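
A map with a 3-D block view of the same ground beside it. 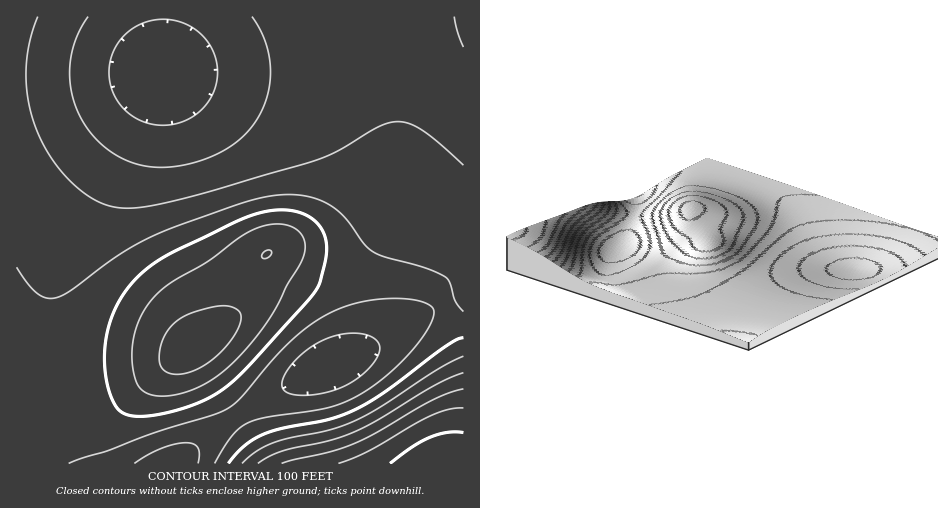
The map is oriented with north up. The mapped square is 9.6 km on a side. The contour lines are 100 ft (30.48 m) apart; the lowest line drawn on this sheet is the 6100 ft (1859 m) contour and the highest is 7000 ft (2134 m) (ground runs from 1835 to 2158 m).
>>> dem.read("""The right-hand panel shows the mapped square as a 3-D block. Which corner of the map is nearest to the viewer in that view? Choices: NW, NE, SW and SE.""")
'NE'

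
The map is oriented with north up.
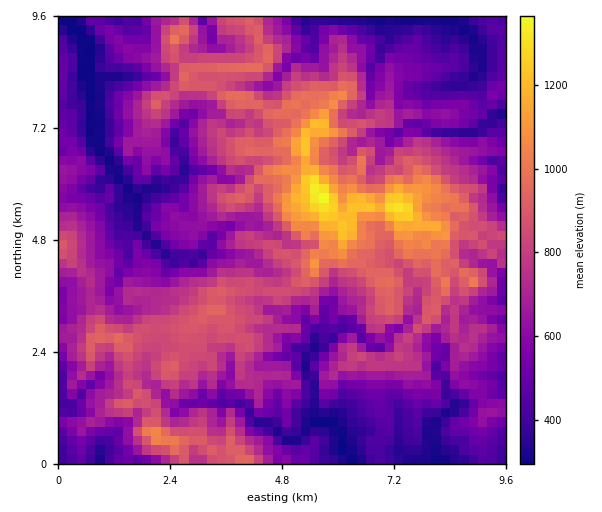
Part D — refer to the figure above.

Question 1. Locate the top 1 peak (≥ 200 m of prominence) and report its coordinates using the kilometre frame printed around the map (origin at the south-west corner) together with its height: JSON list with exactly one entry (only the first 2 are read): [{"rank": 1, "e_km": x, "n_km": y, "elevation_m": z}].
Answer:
[{"rank": 1, "e_km": 5.64, "n_km": 5.76, "elevation_m": 1404}]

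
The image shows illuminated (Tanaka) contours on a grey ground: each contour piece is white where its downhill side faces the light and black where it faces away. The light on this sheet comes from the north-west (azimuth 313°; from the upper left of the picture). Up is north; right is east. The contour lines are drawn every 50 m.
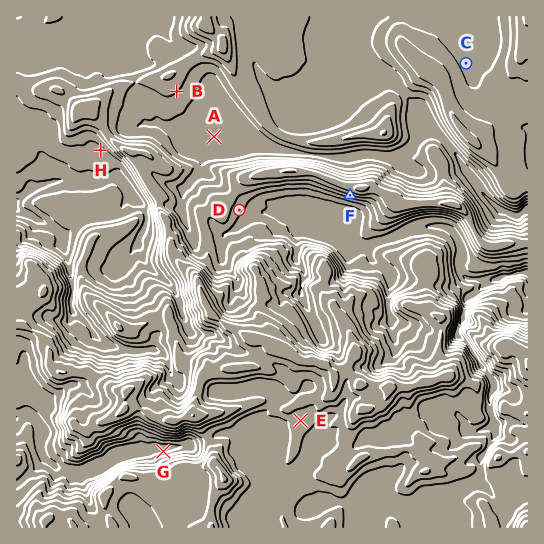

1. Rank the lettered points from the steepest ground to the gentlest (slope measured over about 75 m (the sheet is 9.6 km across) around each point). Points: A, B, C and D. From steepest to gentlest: D B C A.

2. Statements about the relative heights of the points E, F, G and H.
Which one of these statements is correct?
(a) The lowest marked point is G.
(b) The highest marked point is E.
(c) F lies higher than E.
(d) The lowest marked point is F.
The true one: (b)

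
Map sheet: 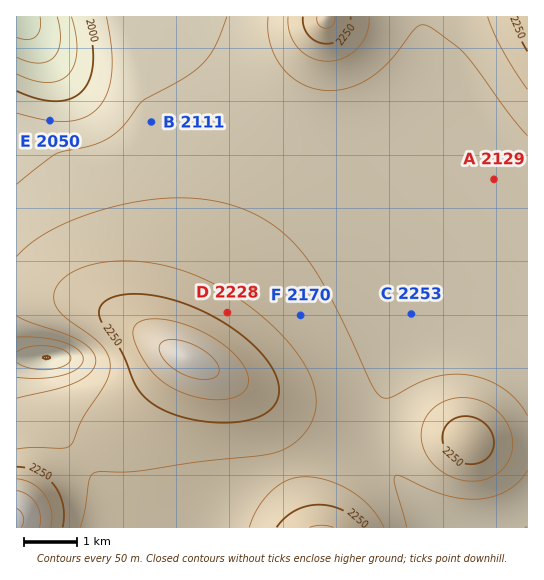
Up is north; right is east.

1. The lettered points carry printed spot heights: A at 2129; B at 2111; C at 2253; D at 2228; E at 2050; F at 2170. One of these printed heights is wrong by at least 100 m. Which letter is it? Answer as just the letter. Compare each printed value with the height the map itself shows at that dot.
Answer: C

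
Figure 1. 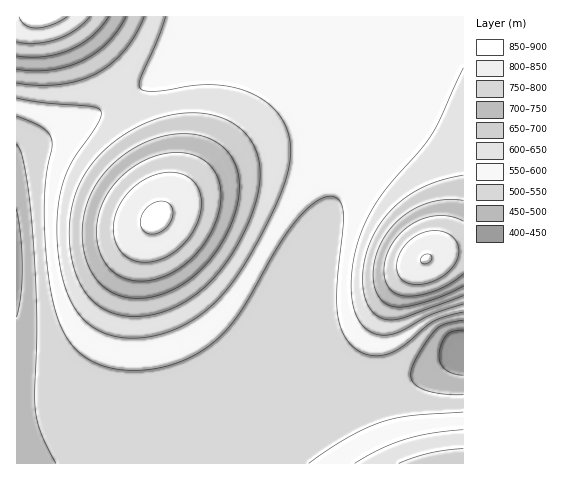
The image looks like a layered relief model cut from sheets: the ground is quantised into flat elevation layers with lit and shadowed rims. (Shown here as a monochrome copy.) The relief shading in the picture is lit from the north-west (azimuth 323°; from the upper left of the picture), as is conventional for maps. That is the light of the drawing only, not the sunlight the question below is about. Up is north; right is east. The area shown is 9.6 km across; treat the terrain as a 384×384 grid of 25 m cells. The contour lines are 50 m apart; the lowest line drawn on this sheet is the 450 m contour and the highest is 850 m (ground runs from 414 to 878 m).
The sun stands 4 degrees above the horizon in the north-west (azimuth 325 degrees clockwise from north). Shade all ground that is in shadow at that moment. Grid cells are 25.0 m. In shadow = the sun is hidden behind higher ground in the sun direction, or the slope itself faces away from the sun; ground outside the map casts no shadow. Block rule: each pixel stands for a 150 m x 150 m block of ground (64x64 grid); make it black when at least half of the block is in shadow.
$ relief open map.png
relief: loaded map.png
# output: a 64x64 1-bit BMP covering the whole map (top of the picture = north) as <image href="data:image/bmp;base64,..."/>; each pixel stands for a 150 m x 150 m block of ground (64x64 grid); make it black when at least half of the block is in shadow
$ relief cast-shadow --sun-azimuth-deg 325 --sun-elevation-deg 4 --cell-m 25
<image width="64" height="64" href="data:image/bmp;base64,Qk0+AgAAAAAAAD4AAAAoAAAAQAAAAEAAAAABAAEAAAAAAAACAAATCwAAEwsAAAIAAAAAAAAA////AAAAAAAAAAAAAAAAAAAAAAAAAAAAAAAAAAAAAAAAAAAAAAAAAAAAAAAAAAAAAAAAAAAAAAAAAAAAfgAAAAAAAAP/AAAAAAAAD/+AAAAAAAA//8AABwAAAP//wAA/AAAB///AAP8AAAf//8AD/wAAD///4Af/AAAf///gD/8AAH///+Af/wAA////4B//AAD////gH/8AAf///+Af/wAD////4B//AAP////gD/8AA////+AP/wAD////4Af/AAP////gB/8AA////+AD/wAB////4AH/AAH////gAP8AAP///+AAPwAAf///4AAfAAA////gAAcAAB///8AAAAAAD///wAAAAAAH///AAAAAAAP//8AAAAAAAf//wAAAAAAA//+AAAAAAAA//4AAAAAAAB//AAAAAAAAB/8AAAAAAAAB/AAAAAAAAAAAAAAAAAAAAAAAAAAAAAAAAAAAAAAAAAAAAAAAAAAAAAAAAAAAAAAAAAAAAAP+AAAAAAAAD/+AAAAAAAA//8AAAAAAAP//4AAAAAAA///wAAAAAAD///AAAAAAAP//+AAAAAAA///4AAAAAAD///wAAAAAAP///AAAAAAA///8AAAAAAD///wAAAAAAP///AAAAAAA///8AAAAAAD///wAAAAAAH///AAAAAAAP//8AAAAAAAf//wAAAAAAA=="/>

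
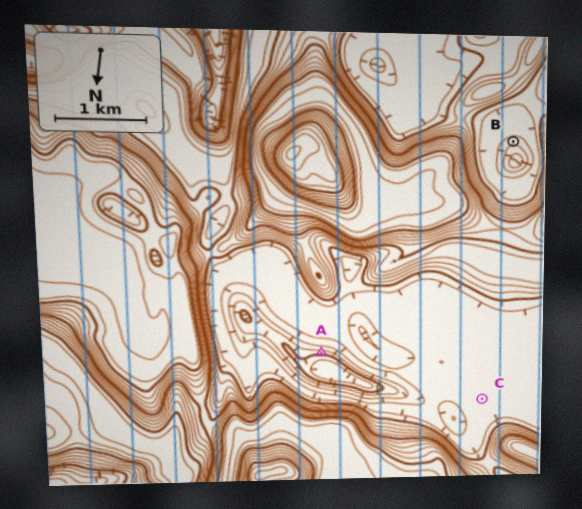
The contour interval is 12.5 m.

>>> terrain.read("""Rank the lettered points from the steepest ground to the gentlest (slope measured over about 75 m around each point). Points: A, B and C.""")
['A', 'B', 'C']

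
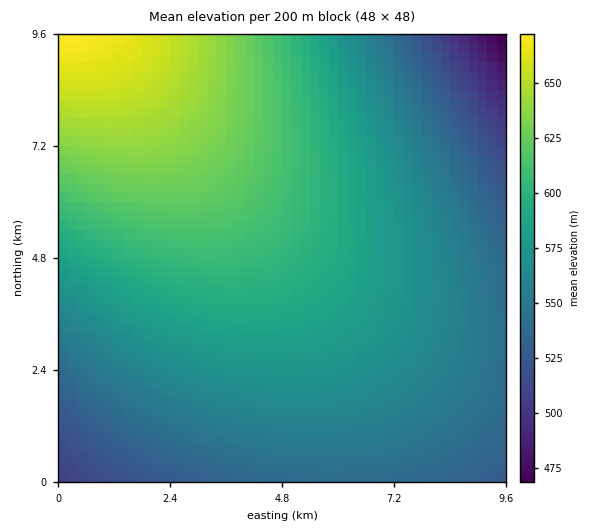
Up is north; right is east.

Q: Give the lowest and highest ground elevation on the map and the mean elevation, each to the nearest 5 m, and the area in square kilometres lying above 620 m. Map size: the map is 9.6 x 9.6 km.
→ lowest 465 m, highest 675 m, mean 580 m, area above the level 15.3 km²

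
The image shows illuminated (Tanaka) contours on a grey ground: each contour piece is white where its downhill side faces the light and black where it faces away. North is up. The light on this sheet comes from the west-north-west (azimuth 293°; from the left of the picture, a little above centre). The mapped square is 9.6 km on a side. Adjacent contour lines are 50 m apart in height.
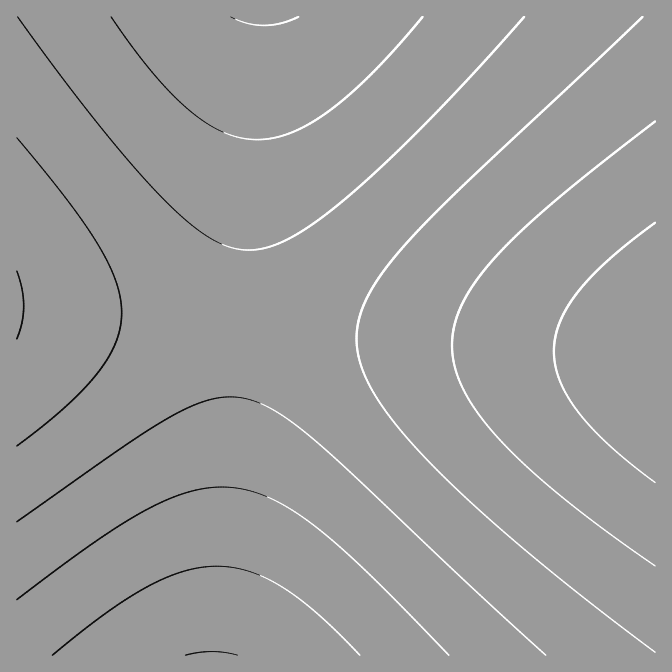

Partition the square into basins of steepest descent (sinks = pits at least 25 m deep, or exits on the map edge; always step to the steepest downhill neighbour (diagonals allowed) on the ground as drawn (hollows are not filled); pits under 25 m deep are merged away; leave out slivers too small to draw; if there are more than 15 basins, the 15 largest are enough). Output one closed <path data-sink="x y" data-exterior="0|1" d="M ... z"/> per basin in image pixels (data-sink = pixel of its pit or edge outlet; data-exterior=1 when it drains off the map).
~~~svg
<path data-sink="212 655" data-exterior="1" d="M30 311l-14 1 1 344 639-1-1-302-623-40z"/><path data-sink="265 17" data-exterior="1" d="M655 16l-638 0-1 294 639 43z"/>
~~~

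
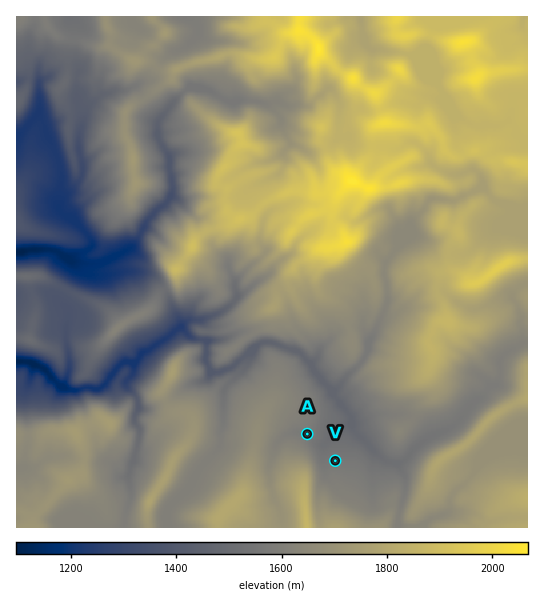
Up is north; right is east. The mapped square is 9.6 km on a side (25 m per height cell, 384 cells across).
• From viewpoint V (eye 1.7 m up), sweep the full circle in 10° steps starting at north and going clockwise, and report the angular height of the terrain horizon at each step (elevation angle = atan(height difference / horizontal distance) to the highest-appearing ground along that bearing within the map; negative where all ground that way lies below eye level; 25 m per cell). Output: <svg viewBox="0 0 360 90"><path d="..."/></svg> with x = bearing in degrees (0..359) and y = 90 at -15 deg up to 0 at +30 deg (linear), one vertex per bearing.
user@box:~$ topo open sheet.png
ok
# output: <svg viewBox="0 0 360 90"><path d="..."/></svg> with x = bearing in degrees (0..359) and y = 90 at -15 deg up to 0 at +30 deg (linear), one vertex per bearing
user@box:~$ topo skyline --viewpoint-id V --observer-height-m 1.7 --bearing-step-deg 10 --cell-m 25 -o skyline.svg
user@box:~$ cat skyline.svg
<svg viewBox="0 0 360 90"><path d="M0 47l10 4 10 2 10-1 10-4 10 1 10 5 10-1 10-2 10-4 10 0 10 2 10 1 10 3 10-2 10-1 10-2 10-4 10-2 10 2 10-6 10-7 10-5 10-4 10-1 10 3 10 6 10 8 10 7 10 6 10 2 10 1 10-2 10 2 10-2 10-2"/></svg>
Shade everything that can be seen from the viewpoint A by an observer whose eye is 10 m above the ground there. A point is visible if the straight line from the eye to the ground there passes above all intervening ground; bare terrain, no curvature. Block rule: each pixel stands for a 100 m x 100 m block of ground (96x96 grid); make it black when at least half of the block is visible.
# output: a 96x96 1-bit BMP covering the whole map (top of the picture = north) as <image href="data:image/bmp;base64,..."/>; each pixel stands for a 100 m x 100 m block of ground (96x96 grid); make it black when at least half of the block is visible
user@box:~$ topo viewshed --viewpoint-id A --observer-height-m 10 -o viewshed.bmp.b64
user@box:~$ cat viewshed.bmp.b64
<image width="96" height="96" href="data:image/bmp;base64,Qk2+BAAAAAAAAD4AAAAoAAAAYAAAAGAAAAABAAEAAAAAAIAEAAATCwAAEwsAAAIAAAAAAAAA////AAAAAAAAAAAAAAAAPHgAAAAAAAAAAAAAP/xAAAAAAAAAAAAAP/xAAAAAAAAAAAAAf55gAAAAAAAAAAAAf55gAAAAAAAAAAAAf55wAAAAAAAAAAAAfx54AAAAAAAAACAAfx94AAAAAAAAABAAf594AAAAAAAAABACf598AAAAAAAAABAOf578AAAAAAAAAAgf/4/+AAAAAAAAAAgf/4f+AAAAAAAAAAwf/44fgAAAAAAAAAQf/48HwAAAAAAAAAYf/z8B8AAAAAAAAAef/n8AOAAAAAAAAAP/HP8ADAAAAAAAAAP/Nf8ABgAAAAAAAAP/Of8AAwAAAAAAAAH/Of/AAYAAAAAAAAHwAf/wAcAAAAAAAADgA//8APAAAAAAAABgA//+AH4AAAAAAAAAB//+AB8AAAAAAAAAB//8AAcAAAAAAAAAB//8AAMAAAAAAAAAA//4AAEAAAAAAAAAB//4AAAAAAAAAAAAD//4AAAAAAAAAAAAD//8AAAAAAAAAAAAH+D8AAAAAAAAAAAAHyH8AAAAAAAAAAAAHjn8AAAAAAAAAAAADhn4AAAAAAAAAAAACBv4AAAAAAAAAAAACA5YAAAAAAAAAAAAHAwMAAAAAAAAAAAB/AQeAAAAAAAAAAADfgYcAAAAAAAAAAHGfgMAAAAAAAAAAADM/AOAAAAAAAAAAABY+AH/AAAAAAAAAAAxwAH+AAAAAAAAAAAzgAH+AAAAAAAAAAAngEH+fAAAAAAAAAA/weH/cAAAAAAAAAA/8WH/8AAAAAACAAAf/kAcAAAAAAAAAAAP/wAAAAAAAAAAAAAD/4AAAAAAAAAAwAAD/4AAAAAAAAAAQAACX8AAAAAAAAAAYABgA+AAAAAAAAAAAACQAGAAAAAAAAAAA4GIABAAAAAAAAAAA8CEAAgDgAAAAAAAAHgEAAgDAAAAAAAAAAgAAAAAAAAAAAAAAAQAAAAAAAAAAAAAAAAAAAGAAAAAAAAAAAAAAAfAAAAAAAAAAAAAAB/wAAAAAAAAAAAAAB//wAAAAAAAAAAAAAH/AAAAAAAAAAAAAAAAAAAAAAAAAAAAAAAAAAAAAAAAAAAAAAAAAAAAAAAAAAAAAAAAAAAAAAAAAAAAAAAAAAAAAAAAAAAAAAAABAAAAAAAAAAAAAAAAAAAAAAAAAAAAAAAAAAAAAAAAAAAAAAAAAAAAAAAAAAAAAAAAAAAAAAAAAAAAAAAAAAAAAAAAAAAAAAAAAAAAAAAAAAAAAAAAAAAAAAAAAAAAAAAAAAAAAAAAAAAAAAAAAAAAAAAAAAAAAAAAAAAAAAAAAAAAAAAAAAAAAAAAAAAAAAAAAAAAAAAAAAAAAAAAAAAAAAAAAAAAAAAAAAAAAAAAAAAAAAAAAAAAAAAAAAAAAAAAAAAAAAAAAAAAAAAAAAAAAAAAAAAAAAAAAAAAAAAAAAAAAAAAAAAAAAAAAAAAAAAAAAAAAAAAAAAAAAAAAAAAAAAAAAAAAAAAAAAAAAAAAAAAAAAAAAAAAAAAAAAAAAAAAAAAAAAAAAAAAAAAAA="/>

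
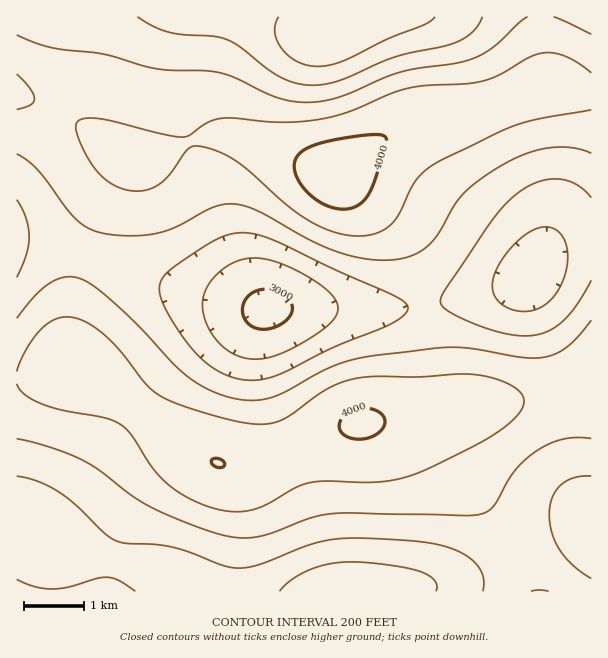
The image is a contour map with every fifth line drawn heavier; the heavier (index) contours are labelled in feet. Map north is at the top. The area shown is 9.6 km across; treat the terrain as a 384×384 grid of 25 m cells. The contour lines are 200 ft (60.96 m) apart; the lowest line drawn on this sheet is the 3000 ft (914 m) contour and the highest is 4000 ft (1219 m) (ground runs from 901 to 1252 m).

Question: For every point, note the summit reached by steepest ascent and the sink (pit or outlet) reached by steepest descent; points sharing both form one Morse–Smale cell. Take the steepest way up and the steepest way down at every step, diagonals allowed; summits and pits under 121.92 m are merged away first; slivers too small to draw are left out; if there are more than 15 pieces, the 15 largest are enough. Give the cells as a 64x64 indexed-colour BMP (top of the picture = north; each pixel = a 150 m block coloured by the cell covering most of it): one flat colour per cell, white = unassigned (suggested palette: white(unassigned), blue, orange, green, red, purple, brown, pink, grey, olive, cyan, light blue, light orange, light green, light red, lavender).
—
<image width="64" height="64" href="data:image/bmp;base64,Qk12CAAAAAAAAHYAAAAoAAAAQAAAAEAAAAABAAQAAAAAAAAIAAATCwAAEwsAABAAAAAAAAAA////ALR3HwAOf/8ALKAsACgn1gC9Z5QAS1aMAMJ34wB/f38AIr28AM++FwDox64AeLv/AIrfmACWmP8A1bDFAFVVVVVVVVVVVVVVEREREREREREREREWZmZmZmZmZmZmVVVVVVVVVVVVEREREREREREREREREREREWZmZmZmZmZVVVVVVVVVUREREREREREREREREREREREREWZmZmZmZlVVVVVVUREREREREREREREREREREREREREREWZmZmZmVVVVUREREREREREREREREREREREREREREREREWZmZmZVURERERERERERERERERERERERERERERERERERERZmZlERERERERERERERERERERERERERERERERERERERERZmERERERERERERERERERERERERERERERERERERERERERERERERERERERERERERERERERERERERERERERERERERERERERERERERERERERERERERERERERERERERERERERERERERERERERERERERERERERERERERERERERERERERERERERERERERERERERERERERERERERERERERERERERERERERERERERERERERERERERERERERERERERERERERERERERERERERERERERERERERERERERERERERERERERERERERERERERERERERETMzMREREREREREREREREREREREREREREREREREREREzMzMzMxEREREREREREREREREREREREREREREREREREzMzMzMzMxERERERERERERERERERERERERERERERERMzMzMzMzMzMzERERERERERERERERERERERERERERERMzMzMzMzMzMzMzERERERERERERERERERERERERERERMzMzMzMzMzMzMzMzMzMxERERERERERERERERERERERMzMzMzMzMzMzMzMzMzMzMzMxERERERERERERERERETMzMzMzMzMzMzMzMzMzMzMzMzMzMzMxERERERERERETMzMzMzMzMzMzMzMzMzMzMzMzMzMzMzMzMxERERERETMzMzMzMzMzMzMzMzMzMzMzMzMzMzMzMzMzMzMxEREzMzMzMzMzMzMzMzMzMzMzMzMzMzMzMzMzMzMzMzMzMzMzMzMzMzMzMzMzMzMzMzMzMzMzMzMzMzMzMzMzMzMzMzMzMzMzMzMzMzMzMzMzMzMzMzMzMzMzMzMzMzMzMzMzMzMzMzMzMzMzMzMzMzMzMzMzMzMzMzMzMzMzMzMzMzMzMzMzMzMzMzMzMzMzMzMzMzMzMzMzMzMzMzMzMzMzMzMzMzMzMzMzMzMzMzMzMzMzMzMzMzMzMzMzMzMzMzMzMzMzMzMzMzMzMzMzMzMzMzMzMzMzMzMzMzMzMzMzMzMzMzMzMzMzMzIiIiIiIiIiIzMzMzMzMzMzMzMzMzMzMzMzMzMzMzIiIiIiIiIiIiIiIiIjMzMzMzMzMzMzMzMzMzMzMzIiIiIiIiIiIiIiIiIiIiIiIzMzMzMzMzMzMzMzMzMiIiIiIiIiIiIiIiIiIiIiIiIiIjMzMzMzMzMzMzMyIiIiIiIiIiIiIiIiIiIiIiIiIiIiIzMzMzMzMzMzIiIiIiIiIiIiIiIiIiIiIiIiIiIiIiIiMzMzMzMzMyIiIiIiIiIiIiIiIiIiIiIiIiIiIiIiIiIjMzMzMyIiIiIiIiIiIiIiIiIiIiIiIiIiIiIiIiIiIiIjMyIiIiIiIiIiIiIiIiIiIiIiIiIiIiIiIiIiIiIiIiIiIiIiIiIiIiIiIiIiIiIiIiIiIiIiIiIiIiIiIiIiIiIiIiIiIiIiIiIiIiIiIiIiIiIiIiIiIiIiIiIiIiIiIiIiIiIiIiIiIiIiIiIiIiIiIiIiIiIiIiIiIiIiIiIiIiIiIiIiIiIiIiIiIiIiIiIiIiIiIiIiIiIiIiIiIiIiIiIiIiIiIiIiIiIiIiIiIiIiIiIiIiIiIiIiIiIiIiIiIiIiIiIiIiIiIiIiIiIiIiIiIiIiIiIiIiIiIiIiIiIiIiIiIiIiIiIiIiIiIiIiIiIiIiIiIiIiIiIiIiIiIiIiIiIiIiIiIiIiIiIiRERCIiIiIiIiIiIiIiIiIiIiIiIiIkREIiIiIiIiIkREREQiIiIiIiIiIiIiIiIiIiIiIiJEREREIiIiIiREREREREQiIiIiIiIiIiIiIiIiIiIiJEREREREQiIkREREREREREIiIiIiIiIiIiIiIiIiIiJEREREREREREREREREREREREIiIiIiIiIiIiIiIiIiREREREREREREREREREREREREREQiIiIiIiIiIiIiIkREREREREREREREREREREREREREREREQiIiIiIiIiJERERERERERERERERERERERERERERERERERCIiIiIiREREREREREREREREREREREREREREREREREREREIiIiJERERERERERERERERERERERERERERERERERERERERERERERERERERERERERERERERERERERERERERERERERERERERERERERERERERERERERERERERERERERERERERERERERERERERERERERERERERERERERERERERERERERERERERERERERERERERERERERERERERERERERERERERERERERERERERERERERERERERERERERERERERERERERERERERERERERERERERERERERERERERERERERERERERERERERERERERERERERERERERERERERERERERERERERERERERE"/>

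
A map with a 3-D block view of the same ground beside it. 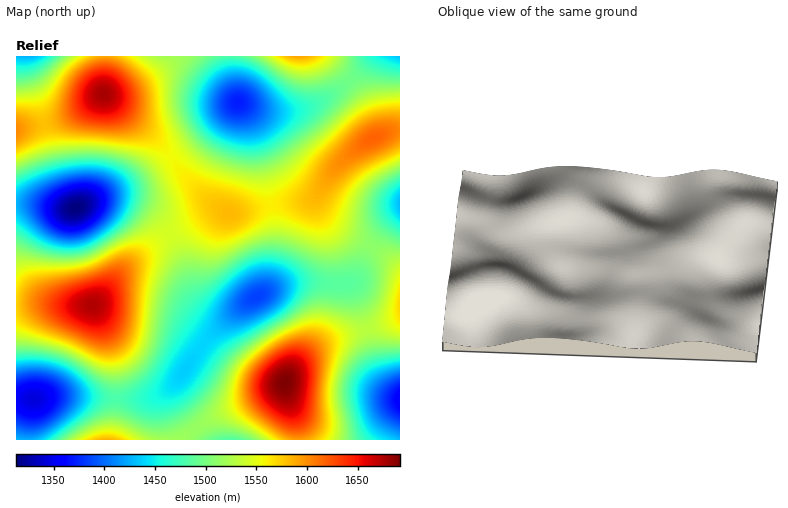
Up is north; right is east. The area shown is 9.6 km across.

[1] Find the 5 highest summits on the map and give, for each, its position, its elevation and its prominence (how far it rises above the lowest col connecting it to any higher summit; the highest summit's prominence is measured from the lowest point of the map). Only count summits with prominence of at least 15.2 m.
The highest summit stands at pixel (284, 382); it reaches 1692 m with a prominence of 379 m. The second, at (104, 94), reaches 1679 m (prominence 168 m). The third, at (92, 306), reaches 1676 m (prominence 132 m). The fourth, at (374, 138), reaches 1618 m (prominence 61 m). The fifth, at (230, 214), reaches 1584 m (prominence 22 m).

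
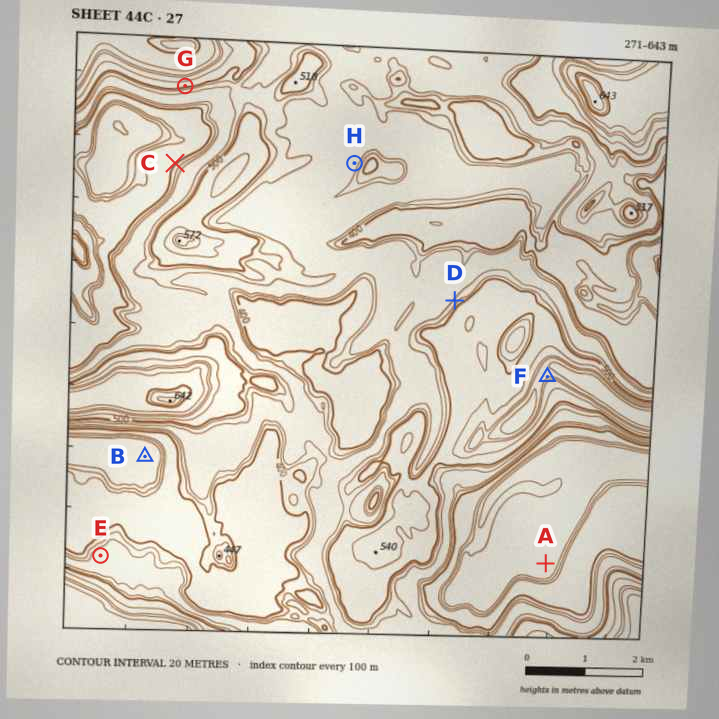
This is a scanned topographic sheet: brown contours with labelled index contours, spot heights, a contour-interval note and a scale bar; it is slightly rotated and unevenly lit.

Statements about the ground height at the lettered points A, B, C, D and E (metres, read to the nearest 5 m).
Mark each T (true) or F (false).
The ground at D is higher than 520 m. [F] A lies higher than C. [F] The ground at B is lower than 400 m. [T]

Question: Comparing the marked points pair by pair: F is above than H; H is below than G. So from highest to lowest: F G H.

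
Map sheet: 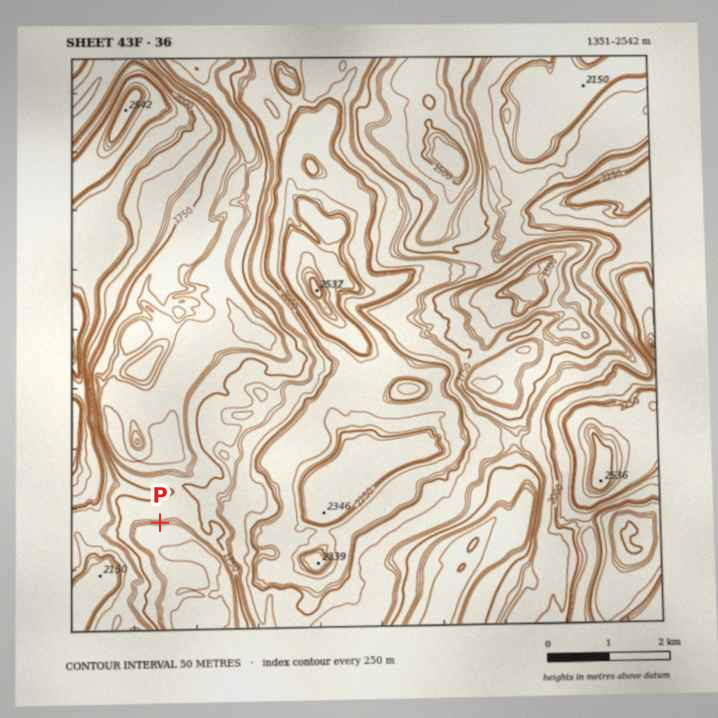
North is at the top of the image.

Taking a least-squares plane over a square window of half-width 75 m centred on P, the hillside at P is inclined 49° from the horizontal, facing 179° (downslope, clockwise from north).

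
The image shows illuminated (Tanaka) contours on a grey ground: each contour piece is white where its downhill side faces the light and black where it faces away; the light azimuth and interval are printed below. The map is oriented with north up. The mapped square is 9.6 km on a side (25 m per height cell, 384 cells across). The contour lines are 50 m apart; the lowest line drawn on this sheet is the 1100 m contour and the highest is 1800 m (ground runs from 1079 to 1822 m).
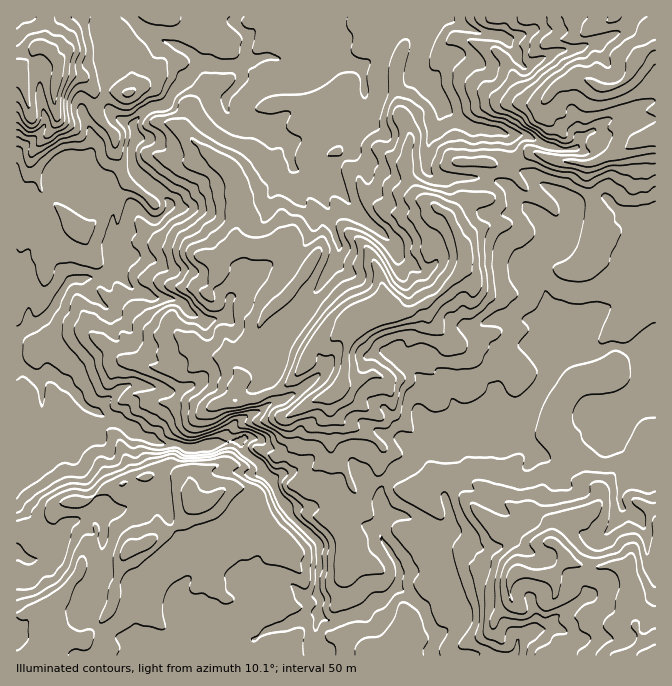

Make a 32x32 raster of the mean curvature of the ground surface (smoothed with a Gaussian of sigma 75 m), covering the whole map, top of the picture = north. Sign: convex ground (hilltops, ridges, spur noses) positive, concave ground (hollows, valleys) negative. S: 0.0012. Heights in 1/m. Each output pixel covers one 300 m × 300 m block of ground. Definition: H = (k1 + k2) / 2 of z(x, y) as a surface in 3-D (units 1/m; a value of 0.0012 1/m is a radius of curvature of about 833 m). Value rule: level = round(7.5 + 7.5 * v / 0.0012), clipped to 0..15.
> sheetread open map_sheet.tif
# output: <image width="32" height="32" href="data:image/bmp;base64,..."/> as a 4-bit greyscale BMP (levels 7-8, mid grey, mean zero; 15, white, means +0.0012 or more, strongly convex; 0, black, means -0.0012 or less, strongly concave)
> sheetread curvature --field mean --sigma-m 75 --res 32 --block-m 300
<image width="32" height="32" href="data:image/bmp;base64,Qk12AgAAAAAAAHYAAAAoAAAAIAAAACAAAAABAAQAAAAAAAACAAATCwAAEwsAABAAAAAAAAAAAAAAABEREQAiIiIAMzMzAERERABVVVUAZmZmAHd3dwCIiIgAmZmZAKqqqgC7u7sAzMzMAN3d3QDu7u4A////AHp6Z3d3dZt1qZhnhmW4aHt5h4Z4d4hUZXiKZj5jJpmXu4S3lniIm3aSWlg42sZmpkbXh4d4h4V2uHSnV+WZRLVkbEpWeHd5s6mUhpbbe7zyd0w/5mh3e5GpOZd0R9syxKlHeHiGeJkMl1hVXJWYhHVt+zZlzXbAiIo3tdiKeMpLRabulcfbSceYXJaJdnWMRIVTeM7t1RZ4ZpOZh3ZnhoaHZkogABBoWEa1ZXh3eWZqhplgRv4kz1mmd3dmeId3eJajS8mv+0f9iYVohnaId3eXRqIjMol6CefnZ5Z5Wod3ZnW9ypeZVfDWlXeHiWeah4lpt2i5mHTJswVbqGZ3dmdVnXadkGikTL6nlzV3d2imh2pIVQxWuSa63OeId2d1iYs0hnvcdmqCdOGOq2hoh3eJaWRjW5ZWxEyhRfZVe8h3iItVmeq7u3s/A7X1WGSod4eqdHaHh1tmsUmaqJlXmXZ4l4SiFJpYZkiZ/Yl0lnZleHdcRHabZWZoenFWSiKBh4RWhoyq6GaHhW4Mzabf+nY7JKZlnHd2eXh+KohIIinbqPPBjtVUWId0X1UgBfpDeMeCXADIO5iHhY1yje3Wh0a3qG7oLJaYiIZ3NqmI3M3FpdVXe3NEdXd2iHZkoDq2t57WeXRK1ZmHeGtLqzikI5tWZHZpmWaIiHiXVlh3WLpH"/>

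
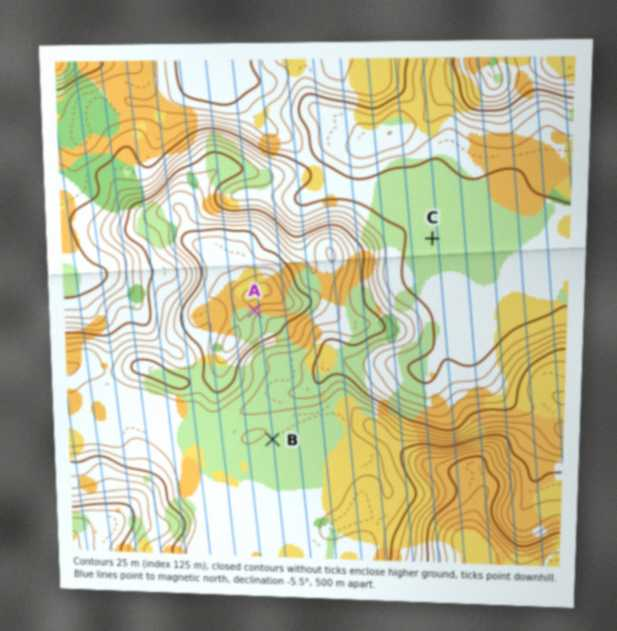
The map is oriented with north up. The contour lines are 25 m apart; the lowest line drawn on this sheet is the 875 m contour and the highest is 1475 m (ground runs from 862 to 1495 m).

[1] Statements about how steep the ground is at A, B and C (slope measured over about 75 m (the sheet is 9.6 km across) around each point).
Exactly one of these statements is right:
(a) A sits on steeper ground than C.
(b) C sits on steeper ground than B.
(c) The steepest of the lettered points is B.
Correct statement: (a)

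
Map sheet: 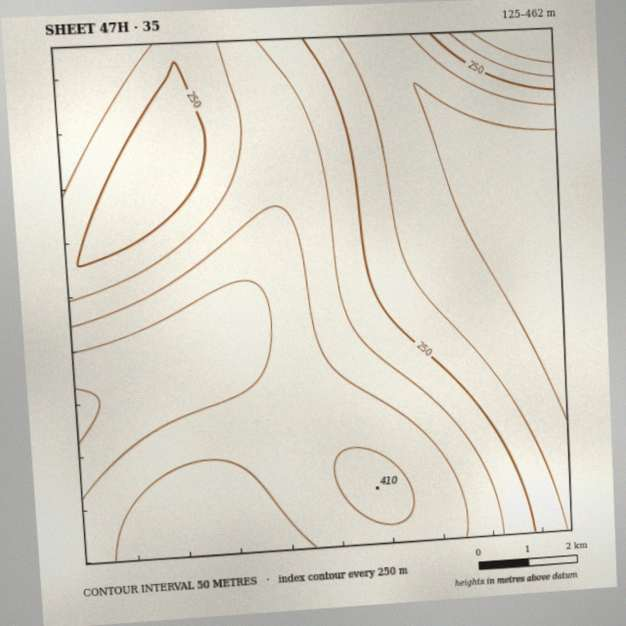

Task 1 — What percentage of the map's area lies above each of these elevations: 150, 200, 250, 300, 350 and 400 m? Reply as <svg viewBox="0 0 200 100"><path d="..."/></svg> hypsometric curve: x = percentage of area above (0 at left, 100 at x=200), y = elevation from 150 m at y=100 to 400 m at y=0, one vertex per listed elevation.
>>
<svg viewBox="0 0 200 100"><path d="M183 100l-25-20-26-20-29-20-42-20-40-20"/></svg>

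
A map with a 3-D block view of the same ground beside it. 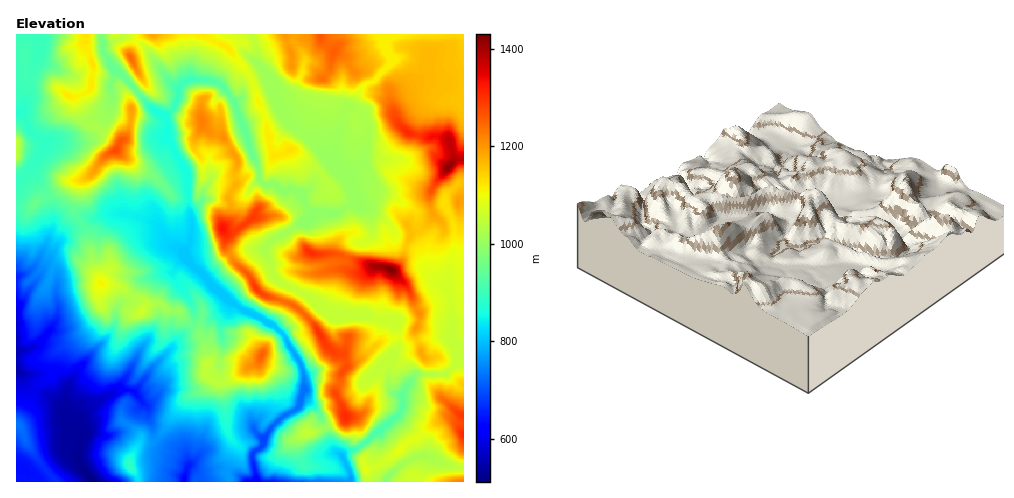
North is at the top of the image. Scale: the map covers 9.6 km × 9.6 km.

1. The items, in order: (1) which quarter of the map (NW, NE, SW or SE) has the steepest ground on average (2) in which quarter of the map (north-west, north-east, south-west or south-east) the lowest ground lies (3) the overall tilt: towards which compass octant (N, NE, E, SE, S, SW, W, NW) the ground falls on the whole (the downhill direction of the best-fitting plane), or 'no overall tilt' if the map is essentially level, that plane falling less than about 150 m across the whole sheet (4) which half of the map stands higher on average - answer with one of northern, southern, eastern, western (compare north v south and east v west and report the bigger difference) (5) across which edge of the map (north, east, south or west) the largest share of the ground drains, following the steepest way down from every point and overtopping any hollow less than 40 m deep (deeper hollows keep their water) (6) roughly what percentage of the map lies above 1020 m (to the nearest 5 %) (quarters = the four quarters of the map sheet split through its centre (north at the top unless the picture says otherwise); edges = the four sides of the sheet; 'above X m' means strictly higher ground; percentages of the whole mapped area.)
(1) Slopes are steepest in the south-east quarter.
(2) The lowest ground is in the south-west quarter.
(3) Overall the map slopes down towards the south-west.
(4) On average the eastern half of the map is the higher ground.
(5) The largest share of the runoff leaves by the southern edge.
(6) Ground above 1020 m makes up about 50 % of the sheet.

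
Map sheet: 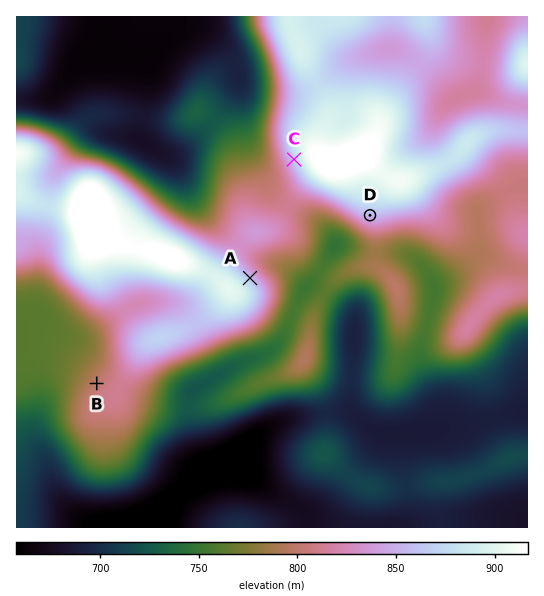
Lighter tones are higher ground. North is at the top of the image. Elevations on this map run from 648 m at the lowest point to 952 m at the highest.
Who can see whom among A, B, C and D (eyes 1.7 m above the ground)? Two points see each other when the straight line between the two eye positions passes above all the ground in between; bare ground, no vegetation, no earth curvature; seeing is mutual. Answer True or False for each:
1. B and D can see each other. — False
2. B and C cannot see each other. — True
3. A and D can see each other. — True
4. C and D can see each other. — False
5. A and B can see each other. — False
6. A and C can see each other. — True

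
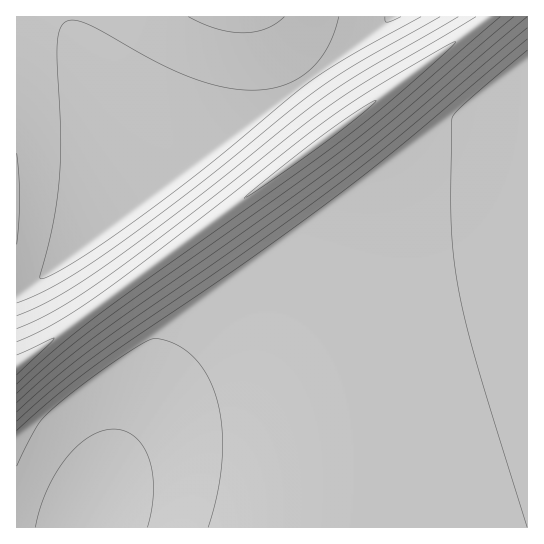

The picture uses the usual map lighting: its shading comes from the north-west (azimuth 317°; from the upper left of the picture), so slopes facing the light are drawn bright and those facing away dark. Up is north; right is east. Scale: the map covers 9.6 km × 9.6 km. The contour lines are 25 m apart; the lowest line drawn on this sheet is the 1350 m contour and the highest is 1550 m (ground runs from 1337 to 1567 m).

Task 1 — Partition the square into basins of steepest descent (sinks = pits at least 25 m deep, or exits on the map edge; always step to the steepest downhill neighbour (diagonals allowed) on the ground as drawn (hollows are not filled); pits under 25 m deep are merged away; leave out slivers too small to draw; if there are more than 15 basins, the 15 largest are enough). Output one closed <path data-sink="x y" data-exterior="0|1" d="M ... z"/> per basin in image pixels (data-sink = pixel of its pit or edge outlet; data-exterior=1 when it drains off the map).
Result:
<path data-sink="527 65" data-exterior="1" d="M527 16l-38 0-240 178 35 49 32 107 8 44 4 45 0 42-3 47 203-1z"/><path data-sink="394 17" data-exterior="1" d="M487 16l-470 0-1 349 219-160 247-182z"/><path data-sink="90 521" data-exterior="0" d="M249 195l-233 171 1 162 307-1 4-46 0-42-4-45-8-44-32-107z"/>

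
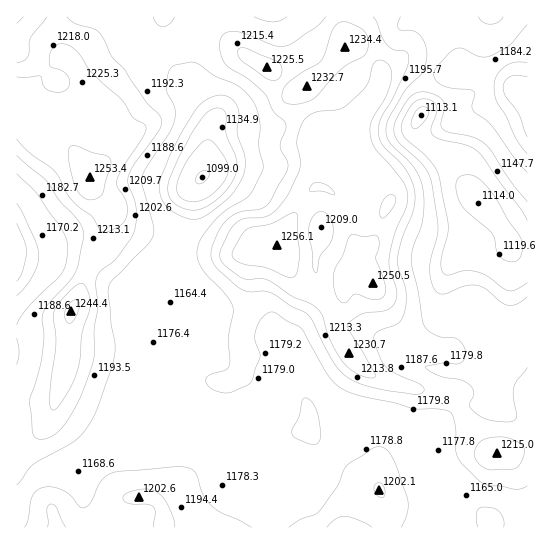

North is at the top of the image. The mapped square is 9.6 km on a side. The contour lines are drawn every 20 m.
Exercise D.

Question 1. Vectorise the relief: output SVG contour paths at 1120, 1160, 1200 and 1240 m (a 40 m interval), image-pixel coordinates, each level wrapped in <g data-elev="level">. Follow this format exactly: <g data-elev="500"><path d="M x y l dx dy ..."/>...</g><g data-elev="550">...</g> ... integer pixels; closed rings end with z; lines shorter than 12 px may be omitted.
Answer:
<g data-elev="1120"><path d="M507 261l-5-3-5-5-3-15-3-5-24-22-6-7-4-9-1-9 1-5 4-5 12-1 10 8 12 14 13 22 11 16 4 11-2 10-6 5z"/><path d="M187 201l-6-3-4-5 0-7 2-9 7-15 9-12 8-9 7-1 7 6 9 14 2 7-1 8-6 11-12 11-11 4z"/><path d="M415 129l-2-1-2-3 3-11 5-6 7-1 3 4-2 6-6 8z"/></g><g data-elev="1160"><path d="M478 527l-2-8 1-8 2-3 6-1 9 1 5 4 5 7 0 8"/><path d="M527 297l-10 7-8 1-7-2-15-13-9-4-13 0-22 8-5-1-4-4-4-11 0-12 7-29 1-11-7-45-6-14-26-24-3-5-2-7 2-12 13-21 6-5 7-1 9 1 10 5 3 4 1 4-4 17 1 6 7 3 25 6 11 6 7 7 19 31 16 20"/><path d="M193 219l-15-4-12-9-6-12 0-13 12-30 24-42 6-6 8-5 8-3 7 0 9 6 5 9-2 23 8 24-1 16-8 16-9 10-22 17z"/><path d="M17 203l5 10 13 26 4 16-1 10-6 12-6 9-9 10"/><path d="M503 17l-5 5-8 2-7-2-5-5"/></g><g data-elev="1200"><path d="M66 527l-9-19-6-4-2 1-2 4 1 13-1 5"/><path d="M175 527l-1-8-5-12-6-9-5-5-7-3-8-1-10 2-8 3-2 3 0 2 4 4 20 1 7 3 1 6-2 14"/><path d="M372 527l-11-6-16-5-10 3-8 8"/><path d="M379 497l4 0 2-4-2-7-4-3-4 1-1 3 1 6z"/><path d="M486 469l7 1 22-2 4-3 4-6 1-6 0-6-7-6-12-4-14 1-9 2-6 7-2 8 4 8z"/><path d="M17 155l30 27 12 19 19 20 6 12-5 29-4 11-7 10-20 22-6 10 2 22-2 20-13 45 4 32 3 4 6 1 11-4 11-9 12-20 8-19 8-21 2-12 0-24 4-24-2-20 0-8 5-7 16-13 16-24 3-12 0-12-2-11-6-14 0-8 6-12 24-32 4-10-3-8-12-12-22-33-13-13-13-24-6-4-18-6-8-6"/><path d="M527 62l-13 0-9 5-9 10-2 10 3 15 9 15 11 24 10 13"/><path d="M47 17l-17 21-3 19-4 4-6 1"/><path d="M153 17l4 7 6 3 7-4 4-6"/><path d="M326 17l-11 11-22 15-8 3-11-1-25-10-12-3-11 1-5 5-1 12 5 13 6 6 18 10 14 12 4 6 7 15 11 10 1 7-6 17 1 5 6 10 1 5-3 8-14 26-5 6-7 3-21 4-7 4-7 6-5 8-6 14-2 6 0 7 7 11 23 20 8 3 14-1 7 1 21 14 16 8 6 7 21 42 7 9 8 6 10 5 16 5 43 6 6-3-1-4-5-4-23-10-8-6-6-8-7-20 0-4 4-4 21-9 5-9 2-11 0-11-8-24 0-9 4-20 11-27 2-13-1-12-6-12-7-11-18-17-3-7-2-6 3-15 12-20 14-29 2-14-3-4-12-1-7-5-5-7-5-16-4-5"/></g><g data-elev="1240"><path d="M69 323l4-1 5-11 1-8-2-3-7 3-5 8 0 7z"/><path d="M341 302l5 0 9-8 19 6 7-1 3-4 2-5-1-7-9-25 3-13 0-6-2-3-14 1-10-3-4 4-6 16-8 14-1 7 1 18z"/><path d="M286 277l5 1 4-2 4-13-1-45-3-5-5 1-20 10-23 5-6 7-9 18 2 5 7 4 25 5z"/><path d="M382 218l4-2 8-10 2-7-2-4-5 0-6 6-3 10z"/><path d="M87 199l8 0 7-5 8-27 1-6-5-5-13-3-16-7-6 0-2 3-1 8 5 24 6 12z"/><path d="M331 194l4 0-2-4-11-7-8 0-4 6 0 2 12 0z"/></g>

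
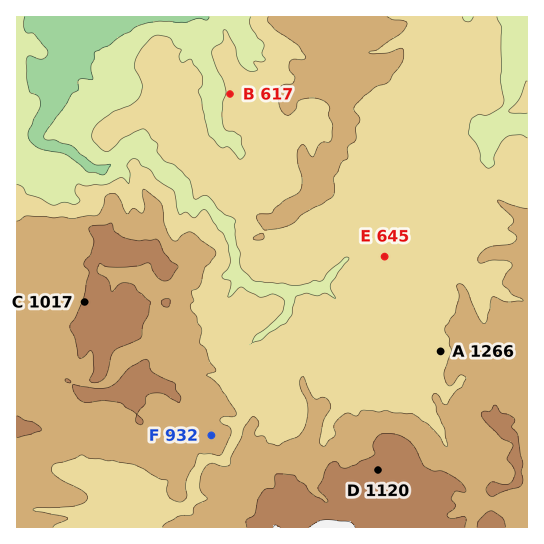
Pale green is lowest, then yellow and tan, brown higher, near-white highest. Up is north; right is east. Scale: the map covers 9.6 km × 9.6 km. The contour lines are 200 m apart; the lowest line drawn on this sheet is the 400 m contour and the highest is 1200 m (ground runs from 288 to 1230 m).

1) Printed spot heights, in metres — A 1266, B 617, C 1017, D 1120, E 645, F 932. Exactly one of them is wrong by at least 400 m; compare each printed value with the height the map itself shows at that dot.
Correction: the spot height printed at A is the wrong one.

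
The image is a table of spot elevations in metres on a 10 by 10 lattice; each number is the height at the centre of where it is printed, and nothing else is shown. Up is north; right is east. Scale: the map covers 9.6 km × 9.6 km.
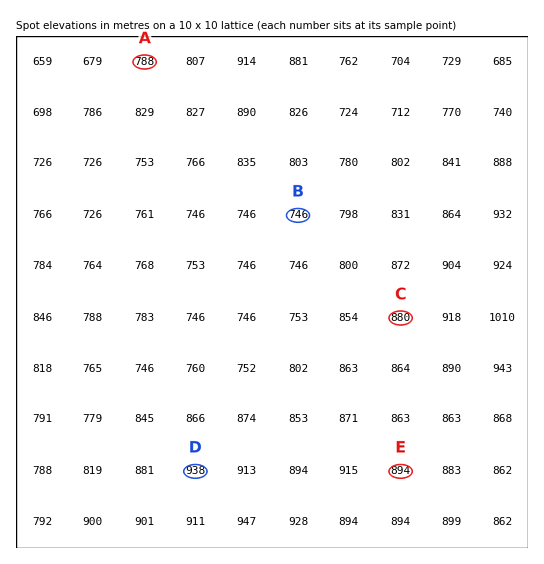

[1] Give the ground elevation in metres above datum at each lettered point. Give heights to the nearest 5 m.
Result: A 790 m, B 745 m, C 880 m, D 940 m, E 895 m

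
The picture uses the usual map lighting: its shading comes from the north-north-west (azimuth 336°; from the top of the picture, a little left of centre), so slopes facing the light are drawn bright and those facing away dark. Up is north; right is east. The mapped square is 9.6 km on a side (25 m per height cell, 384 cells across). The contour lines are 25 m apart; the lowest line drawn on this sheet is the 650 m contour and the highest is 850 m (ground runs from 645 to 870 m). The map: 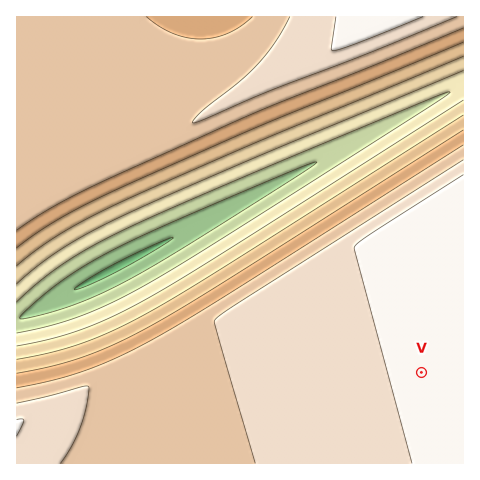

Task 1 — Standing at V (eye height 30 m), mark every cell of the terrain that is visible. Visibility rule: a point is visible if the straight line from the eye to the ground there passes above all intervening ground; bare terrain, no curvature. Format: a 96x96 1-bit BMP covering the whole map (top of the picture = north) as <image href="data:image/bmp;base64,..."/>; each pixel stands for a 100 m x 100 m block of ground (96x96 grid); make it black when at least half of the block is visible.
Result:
<image width="96" height="96" href="data:image/bmp;base64,Qk2+BAAAAAAAAD4AAAAoAAAAYAAAAGAAAAABAAEAAAAAAIAEAAATCwAAEwsAAAIAAAAAAAAA////AAAAAAD///////////////////////////////////////////////////////////////////////////////////////////////////////////////////////////////////////////////////////////////8///////////////8P//////////////8D//////////////8A//////////////8AP/////////////8AD/////////////8AA/////////////8AAP////////////8AAD////////////8AAA////////////8AAAP///////////8AAAD///////////8AAAA///////////8AAAAP//////////8AAAAD//////////8AAAAA//////////8AAAAAP/////////8AAAAAD/////////8AAAAAA/////////8AAAAAAP////////8AAAAAAD////////8AAAAAAB////////8AAAAAAAf///////8AAAAAAAH///////8AAAAAAAB///////8AAAAAAAAf//////8AAAAAAAAH//////8AAAAAAAAB//////8AAAAAAAAAf/////8AAAAAAAAAH/////8AAAAAAAAAD/////8AAAAAAAAAA/////8AAAAAAAAAAP////8AAAAAAAAAAD////8AAAAAAAAAAA////+AAAAAAAAAAAP////AAAAAAAAAAAD////gAAAAAAAAAAA////4AAAAAAAAAAAP///8AAAAAAAAAAAD///+AAAAAAAAAAAA////gAAAAAAAAAAAf///wAAAAAAAAAAAH///8AAAAAAAAAAAB///+AAAAAAAAAAAAf///gAAAAAAAAAAAH///4AAAAAAAAAAAB///8AAAAAAAAAAAAf///AAAAAAAAAAAAH///wAAAAAAAAAAAD///8AAAAAAAAAAAD///+AAAAAAAAAAAD////gAAAAAAAAAAD////4AAAAAAAAAAD////+AAAAAAAAAAD/////gAAAAAAAAAD/////4AAAAAAAAAD/////8AAAAAAAAAD//////AAAAAAAAAD//////wAAAAAAAAD//////8AAAAAAAAD//////+AAAAAAAAD///////gAAAAAAAD///////4AAAAAAAD///////+AAAAAAAD//////n/gAAAAAAD//////B/wAAAAAAD/////+Af8AAAAAAD/////8AH/AAAAAAD/////4AB/wAAAAAD/////wAAf8AAAAAD/////gAAH/AAAAAD/////gAAB/wAAAAD/////AAAAf8AAAAD////+AAAAH/AAAAD////+AAAAB/wAAAD////8AAAAAf8AAAD////4AAAAAP/AAAD////4AAAAAD/wAAD////wAAAAAA/8AAD////wAAAAAAf/AAD////gAAAAAAP/wAD////gAAAAAAP/8AD////AAAAAAAH//AD////AAAAAAAH//wD///+AAAAAAAH//8A="/>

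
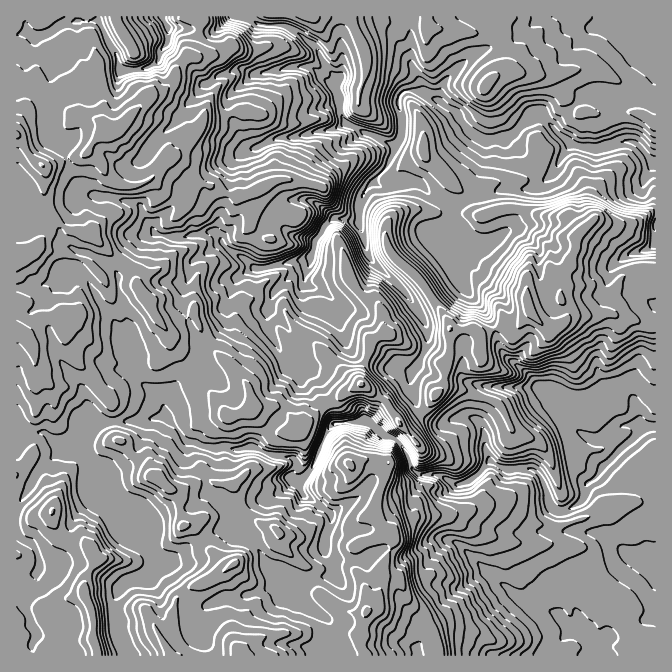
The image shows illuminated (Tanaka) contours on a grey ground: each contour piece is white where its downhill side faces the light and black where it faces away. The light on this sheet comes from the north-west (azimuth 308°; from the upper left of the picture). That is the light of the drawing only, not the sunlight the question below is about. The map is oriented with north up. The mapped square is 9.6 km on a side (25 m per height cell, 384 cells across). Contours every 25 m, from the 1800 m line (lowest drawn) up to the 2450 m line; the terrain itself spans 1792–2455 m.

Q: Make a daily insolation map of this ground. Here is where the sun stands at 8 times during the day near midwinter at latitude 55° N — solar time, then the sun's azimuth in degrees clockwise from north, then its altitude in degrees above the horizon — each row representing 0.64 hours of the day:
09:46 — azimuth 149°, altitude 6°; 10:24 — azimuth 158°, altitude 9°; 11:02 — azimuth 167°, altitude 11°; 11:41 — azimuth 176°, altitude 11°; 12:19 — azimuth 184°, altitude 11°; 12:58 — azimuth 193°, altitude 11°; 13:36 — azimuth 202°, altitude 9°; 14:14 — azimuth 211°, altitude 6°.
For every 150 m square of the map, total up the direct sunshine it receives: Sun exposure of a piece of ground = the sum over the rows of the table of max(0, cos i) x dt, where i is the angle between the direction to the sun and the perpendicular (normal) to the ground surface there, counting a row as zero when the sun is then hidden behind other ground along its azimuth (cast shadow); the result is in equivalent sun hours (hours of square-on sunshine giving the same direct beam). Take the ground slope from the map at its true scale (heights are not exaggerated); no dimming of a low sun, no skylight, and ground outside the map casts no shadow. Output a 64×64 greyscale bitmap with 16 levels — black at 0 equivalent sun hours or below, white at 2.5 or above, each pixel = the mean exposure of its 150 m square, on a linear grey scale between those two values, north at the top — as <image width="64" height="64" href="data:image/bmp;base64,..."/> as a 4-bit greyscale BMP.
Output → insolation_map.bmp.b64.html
<image width="64" height="64" href="data:image/bmp;base64,Qk12CAAAAAAAAHYAAAAoAAAAQAAAAEAAAAABAAQAAAAAAAAIAAATCwAAEwsAABAAAAAAAAAAAAAAABEREQAiIiIAMzMzAERERABVVVUAZmZmAHd3dwCIiIgAmZmZAKqqqgC7u7sAzMzMAN3d3QDu7u4A////AFRVVnZDRoh0MiNVRCESNVVWUiIlZURXi8uoVFVWZVVVVURVVjJHiFMyNEISRniYZWd2VWhkNFaHVVZlRDVlVVREVVVERFZmNEREIQABIjRVU0VoZmQ0VUIRIzRVVmZVVFVmVVZEVWQkRUQhEQAAASVWabl2ZCRDEBESNFZmVVVTNVZndURWUhNVUzISIAATaHRGhmhSEjIhESNFZVVVVVRDM1eDNCEAE2Z1QyEiEkZ0ATNEdyEgEhIiNWVVVVVVRFQjI0REMQAQKKqZh0NEQyATQjZzETIBIiVmZlVVVUQ0MzMyE1dTESEBN6mWRFVDEjYyVmMkZlETV2ZmZlVUMjR2REMVu6hkMhABSZQ1Z5hkVSNEFDIyI0Z3Z3d2ZlMzRGVmVVeJZVRUREMRRVmqQQNURCUiQREjeHd3d3d2U0VWImZndRABNWd1VBABapQ0NHiHVrUSATiYeId3d2VEVVUmd3VBEBNESMlSEANneIdUMjVnd3MkqodlREMzITVmVWmJUhARNFVVmnUhJXYxFHNFRFQ0mqunZVZlVUVWeHZmV4hjABNEVWQiV2VVIAASMjRnUSN4h2d3d3YxE2iYd3YiNFMAJEVWdkERNVEAAQEHQiVSIjMjNWZmZTAgAlZndjAQMyI0VniqdSNXYxABAIy3M2MyIQABNFVlRcgRIkRUURAUREVpzchGZoh3ZBAFd5tzV0MEEAASEjRIdDERIjNkIANVVVaaYQFEMmh1EAFVWadZUgEBEAEAAUlTVBNEREYhAlVWZDERACEQFXnHYSiYiHhgeM7ZEAABmURnMkVVJWMiRXd2MQERERAAAASlAjJFQyP/x1ZBnd3HNFaUJFUjRENFiqUgAhAAAAAWv+kRAAAAGrYzRFm8zaQ0VWgxRWIkZlNGUxASJGq7lomZmTAAAABpEAJGdniIQjRENIQTR3mGZBAAASFXd6uspVVXUAAABLIBASNnZjEBNFd1JCBaqXVVRBIyJFVnmaqGVURjEAAoMSVTI4h0EAE1ZmeYind4h3ebl2dWVVUyRndTEW3EBZUBKbmaqWMQEkRFZmeHd3d5eJVWZWZmZSIzIiAAJb//gQEo3KqGISIjRVRFVnZ4iHd5UkRGd2ZkNFQxAAACOfggESJJdBAAEjRomFVmZ3Z1Q4cyI2iHZURWUjMAABERIAAiEBVq3e64ma3KmHd4dlVHdDRFaJiGVWYhIhEzMyAAASMUeIz9hG/+25isqHd2VGhUZUVVaHZWUhIRJEVUAANUVjM1d3Um7//qmay5h3dVdmdkVmZndmUhEAE0VUEABHm5UCRlVH/G3+usqsypdUZ2dkVVZ3hlYwAQEkRUEAA0i3MhV3ZWqriM3cy5ze5CRmd1VWZohDVSABEjNDAAEiAyMRJGZjSGi6Wcy8mayiJWVnZVZ4hSNUERIiI0AAEiATEAFVEAAEN6QjaJmWZUVCNCM0dolzI1QyI0QkIBIjNGMhA3MAABImUkVDM0MzREQhEiaHiEVDIjUjVjEQEjV3QQAnYAAAAEYzVTMzMzRSIzIiSGZ0EBESIiEkUCECaJMAAVggAAABQzNUVmRFVWmHRDN4RDNEVSVkMBFmIjZnYQAFpAAAAAETM1REIyRmaZdlV4M3QjdkI2iFAAIiAlUwAFpAAAAAABESM2ZDEUVXmZmXNYUQAEZQJCKdyWQSVCADowAAAAEQABESRWZRAAJHZUaaUAAAA2YgXdzv/1JUEAdAAAASIhEQARJHeIgwBDNnmqUhEAAAATSbp2UjUTIQFSEAEjM0MhABJmeHiackQ0ZUNFZkJYh4aXVlNK/zAAATRCIjRFdkIQARFZmHd0VEZBESepeWeqvIlmVoibkQEBE3VWVFeHZDRVQgR0IkhVdCIhEzR8tmmJmIZ1QyNqUxAAJVQzMhNVQhARAAAAAlZlVEIhOLepVniXiIdTFf+EEAAAADZTAAAAAAAAAAAAVmZmZ6zcymZlZ2MkeavvyadAAAAUdlRCAAAAAAAAAABWiXZ5lzI3d2ZCEAATZkICe4MQAldlMyIyEAAAAAAAAGmneJmEMyJodkAAAAAAAAA5ySFGmFMiEBESEAAAABIghyE3qVaGQjZ1ZRAAAAAAAAN5gjaGIREREiMhAAAAASOCACM1aYpkJEdXZBAAAAABABJEFFQhEQARNEIAAAAAJ3MTVTSaqZYiN5Z3ZjAAAAIgACgiRDERIyI0MAERMiN5I0RXVFWJmnIieXeJumMhEAAY6kRDMiWapyEQSJiImqoURVZ2MCd2hiM2VpmZdUVlF/2ENDESOJmHYQaId3iZlCREUzEREnl4URQ0VDNmYwE3hTJGEAOL3amHaJZVVVQhIkRCIiIRN5hzAkEBEUZWYyNVVTEBSd7sqZzadkREREUzRDREMQIiN4UBdAAAFDERRFeJYSeJqHibzMlmZVZ2ZERERERCAAAEZnMWMAABIhQiV3i6nKQzNYmqmYmId1MzRERERVMAAAFIzLZVIQACV4VWZ2bLuDESNERERWZUMzRDNFVVQ22RADiJrv3Myqlbh2VWaJmJcxESMzQyMzM0RUM1VUQilkMAERI3hniYQpmHZEV4d4mYUyI0M0MiMzRVIiI0NSaUJBAAEAIQEiAI13dCRXd3iJqXZDRDNDIzRVVnlREROVERAAJCAAAAAY6nhjJGd2ZmVERFQkVDRERVVVd4hDRXMhAEh2YAACaN2XiGQ0VWVDIiNFVlIkVWVVVV"/>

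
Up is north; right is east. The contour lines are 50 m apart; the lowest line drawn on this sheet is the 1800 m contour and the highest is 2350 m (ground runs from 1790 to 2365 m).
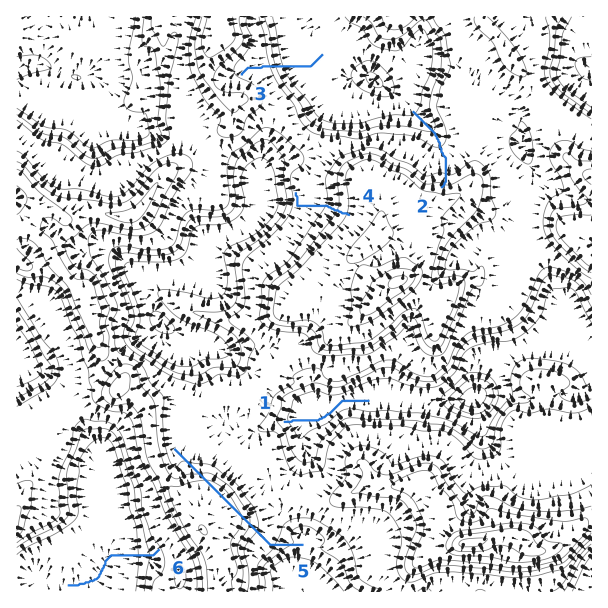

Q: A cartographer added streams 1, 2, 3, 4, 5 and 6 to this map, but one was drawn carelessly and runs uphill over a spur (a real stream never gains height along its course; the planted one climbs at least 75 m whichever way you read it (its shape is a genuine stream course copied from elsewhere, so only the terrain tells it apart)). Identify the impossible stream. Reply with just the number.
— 5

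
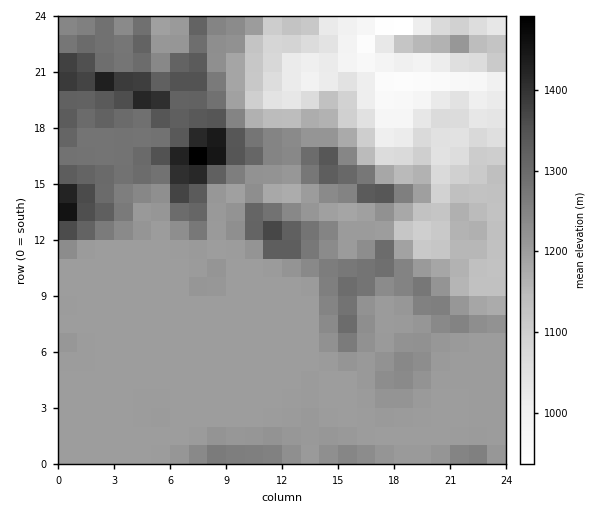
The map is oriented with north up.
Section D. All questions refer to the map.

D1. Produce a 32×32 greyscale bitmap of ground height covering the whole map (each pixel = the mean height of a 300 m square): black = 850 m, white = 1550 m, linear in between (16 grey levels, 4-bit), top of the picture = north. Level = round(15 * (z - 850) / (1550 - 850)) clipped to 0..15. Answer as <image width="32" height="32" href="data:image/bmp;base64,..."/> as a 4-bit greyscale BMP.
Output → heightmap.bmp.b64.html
<image width="32" height="32" href="data:image/bmp;base64,Qk12AgAAAAAAAHYAAAAoAAAAIAAAACAAAAABAAQAAAAAAAACAAATCwAAEwsAABAAAAAAAAAAAAAAABEREQAiIiIAMzMzAERERABVVVUAZmZmAHd3dwCIiIgAmZmZAKqqqgC7u7sAzMzMAN3d3QDu7u4A////AIiIiIiImZmZiIiYiIiImYiIiIiIiIiIiIiIiIiIiIiIiIiIiIiIiIiIiIiIiIiIiIiIiIiIiIiIiIiIiIiIiIiIiIiIiIiIiIiIiIiIiIiIiIiIiIiIiIiIiIiIiIiIiIiIiIiIiIiIiIiIiIiIiIiIiIiIiIiIiIiIiIiIiIiIiIiIiIiIiIiIiJiIiIiIiIiIiIiIiIiIiIipiIiIiIiIiIiIiIiIiIiJqYiIiZiIiIiIiIiIiIiIiZiIiJmHd4iIiIiIiIiIiImZmImYdmaIiIiIiIiIiIiJqqmZiHZmiIiIiIiIiIiZmIiZh3ZmZpiIiIiIiIibuZiImoZmZ2a6mIiIiZiJu6mYiIhlVnd23LuYiJqXibqpiId3ZlZ3ZtupmIirl4mYd3d4modmd2bMqpmIvJd4d3eJmrqZZWZmqqqZmb25iHd4qqqXd2VWZpmZmqvN3LqpmbuYZVZUVWaZmZmqze26mIiah1RFVEVVqZmZmavcuZmIh3ZDNFRFVKqqqZuquph3Z3dVQzNFVESqqqq8qqmHVVVnVDMzRVREqqvN26qpdkRDRVQyIjMzM8vNu6q7qXZVQzNEMiIiIjPMupqZq5h3VUNDMyMzM0RVqqmbmIqYh1VURDI0ZlZ2Z5mpmpd5mIhVZlQyI1Z3hlWImYmXeqiJdmZTMzISNFRE"/>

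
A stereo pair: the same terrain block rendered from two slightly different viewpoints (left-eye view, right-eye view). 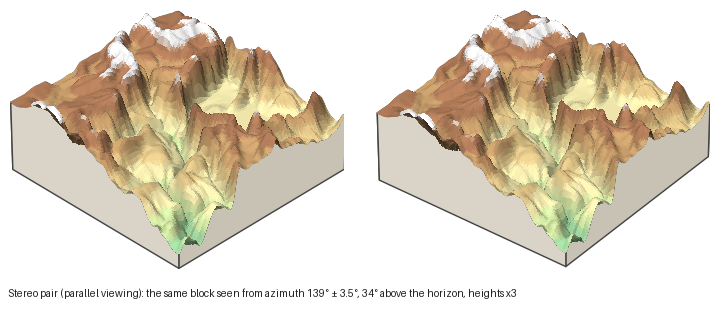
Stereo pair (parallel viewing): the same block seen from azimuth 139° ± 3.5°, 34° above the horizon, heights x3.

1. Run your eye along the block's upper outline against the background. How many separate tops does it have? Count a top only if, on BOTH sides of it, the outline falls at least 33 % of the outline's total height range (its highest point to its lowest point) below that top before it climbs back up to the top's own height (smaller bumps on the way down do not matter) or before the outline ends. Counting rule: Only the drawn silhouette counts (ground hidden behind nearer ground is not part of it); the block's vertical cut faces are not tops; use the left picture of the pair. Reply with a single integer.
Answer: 1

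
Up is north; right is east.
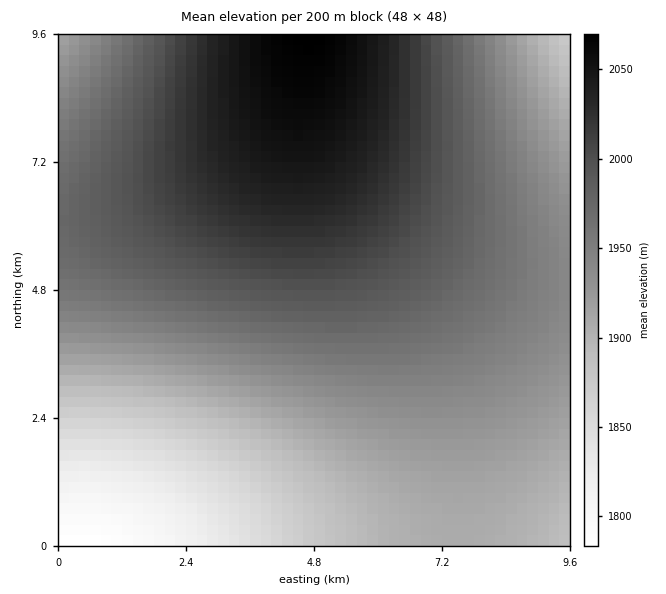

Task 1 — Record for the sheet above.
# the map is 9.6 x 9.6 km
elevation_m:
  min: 1780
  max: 2070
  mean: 1955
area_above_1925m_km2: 63.4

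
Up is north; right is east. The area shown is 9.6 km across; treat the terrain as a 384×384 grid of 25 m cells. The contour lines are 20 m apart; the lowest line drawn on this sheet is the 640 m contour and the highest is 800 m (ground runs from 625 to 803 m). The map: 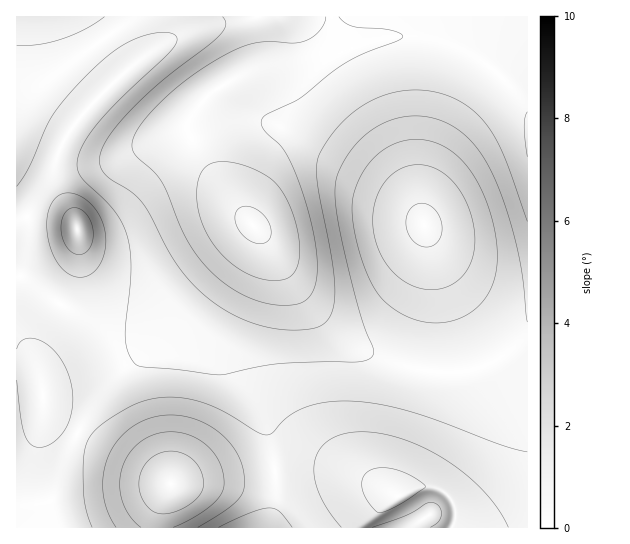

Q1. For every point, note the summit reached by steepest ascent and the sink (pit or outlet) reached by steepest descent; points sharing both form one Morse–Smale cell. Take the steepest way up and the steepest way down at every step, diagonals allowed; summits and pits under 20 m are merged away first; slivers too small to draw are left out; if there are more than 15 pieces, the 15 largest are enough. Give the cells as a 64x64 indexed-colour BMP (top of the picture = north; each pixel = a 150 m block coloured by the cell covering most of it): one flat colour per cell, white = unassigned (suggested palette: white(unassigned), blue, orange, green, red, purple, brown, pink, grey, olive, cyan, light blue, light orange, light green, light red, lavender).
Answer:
<image width="64" height="64" href="data:image/bmp;base64,Qk12CAAAAAAAAHYAAAAoAAAAQAAAAEAAAAABAAQAAAAAAAAIAAATCwAAEwsAABAAAAAAAAAA////ALR3HwAOf/8ALKAsACgn1gC9Z5QAS1aMAMJ34wB/f38AIr28AM++FwDox64AeLv/AIrfmACWmP8A1bDFADMzMzMzMzMzM3d3d3d3d3dmZmZmZmREREREREREREREMzMzMzMzMzMzd3d3d3d3d2ZmZmZmZkREREREREREREQzMzMzMzMzMzN3d3d3d3d3ZmZmZmZmZERERERERERERDMzMzMzMzMzM3d3d3d3d3dmZmZmZmZmREREREREREREMzMzMzMzMzMzN3d3d3d3d2ZmZmZmZmZkREREREREREQzMzMzMzMzMzMzd3d3d3d3ZmZmZmZmZERERERERERERDMzMzMzMzMzMzMzMzMzd3dmZmZmZmREREREREREREREMzMzMzMzMzMzMzMzMzMzM0REREREREREREREREREREQzMzMzMzMzMzMzMzMzMzMzRERERERERERERERERERERDMzMzMzMzMzMzMzMzMzMzNEREREREREREREREREREREMzMzMzMzMzMzMzMzMzMzM0REREREREREREREREREREQzMzMzMzMzMzMzMzMzMzMzRERERERERERERERERERERDMzMzMzMzMzMzMzMzMzMzREREREREREREREREREREREMzMzMzMzMzMzMzMzMzMzNEREREREREREREREREREREQzMzMzMzMzMzMzMzMzMzM0RERERERERERERERERERERDMzMzMzMzMzMzMzMzMzM0REREREREREREREREREREREMzMzMzMzMzMzMzMzMzMzREREREREREREREREREREREQzMzMzMzMzMzMzMzMzMzRERERERERERERERERERERERDMzMzMzMzMzMzMzMzMzNEREREREREREREREREREREREMzMzMzMzMzMzMzMzMzM0REREREREREREREQREUREREQzMzMzMzMzMzMzMzMzM0REREREREREREQRERERERRERDMzMzMzMzMzMzMzMzMzRERERERERERBERERERERERREMzMzMzMzMzMzMzMzMzNEREREREREQREREREREREREUQzMzMzMzMzMzMzMzMzM0REREREREERERERERERERERFDMzMzMzMyIjMzMzMzMzNEREREREERERERERERERERERMzMzMzMiIiIiMzMzMzM0REREREEREREREREREREREREzMzMzIiIiIiIjMzMzMzREREREERERERERERERERERETMzMyIiIiIiIiIzMzMzM0REREERERERERERERERERERMzMyIiIiIiIiIiMzMzMzREREEREREREREREREREREREzMiIiIiIiIiIiIjMzMzM0REQRERERERERERERERERETMiIiIiIiIiIiIiIzMzMzREQRERERERERERERERERERIiIiIiIiIiIiIiIiMzMzNEQREREREREREREREREREREiIiIiIiIiIiIiIiIjMzM0QRERERERERERERERERERESIiIiIiIiIiIiIiIiIzMzRBERERERERERERERERERERIiIiIiIiIiIiIiIiIiMzNBEREREREREREREREREREREiIiIiIiIiIiIiIiIiIjM0ERERERERERERERERERERESIiIiIiIiIiIiIiIiIiIzERERERERERERERERERERERIiIiIiIiIiIiIiIiIiIiEREREREREREREREREREREREiIiIiIiIiIiIiIiIiIiERERERERERERERERERERERESIiIiIiIiIiIiIiIiIiERERERERERERERERERERERERIiIiIiIiIiIiIiIiIiEREREREREREREREREREREREREiIiIiIiIiIiIiIiIiIRERERERERERERERERERERERESIiIiIiIiIiIiIiIiIRERERERERERERERERERERERERIiIiIiIiIiIiIiIiIREREREREREREREREREREREREREiIiIiIiIiIiIiIiIhERERERERERERERERERERERERESIiIiIiIiIiIiIiIhERERERERERERERERERERERERERIiIiIiIiIiIiIiIhEREREREREREREREREREREREREREiIiIiIiIiIiIiIiERERERERERERERERERERERERERESIiIiIiIiIiIiIiERERERERERERERERERERERERERERIiIiIiIiIiIiIiIREREREREREREREREREREREREREREiIiIiIiIiIiIiIRERERERERERERERERERERERERERESIiIiIiIiIiIiIiERERERERERERERERERERERERERERIiIiIiIiIiIiIiIhERERERERERERERERERERERERERGCIiIiIiIiIiIiIiIRERERERERERERERERERERERERFYgiIiIiIiIiIiIiIiERERERERERERERERERERERERFViIIiIiIiIiIiIiIiIhERERERERERERERERERERERFVWIiIIiIiIiIiIiIiIiIhERERERERERERERERERERFVVYiIiCIiIiIiIiIiIiIiIlERERERERERERERERERFVVViIiIgiIiIiIiIiIiIiIiJVVVERERERERERERERFVVVWIiIiIgiIiIiIiIiIiIiIlVVVVVVERERERERERVVVVVYiIiIiIIiIiIiIiIiIiIiVVVVVVVVEREREREVVVVVVViIiIiIiCIiIiIiIiIiIiJVVVVVVVVVVVEVVVVVVVVVWIiIiIiIiCIiIiIiIiIiJVVVVVVVVVVVVVVVVVVVVVVYiIiIiIiIgiIiIiIiIiIlVVVVVVVVVVVVVVVVVVVVVV"/>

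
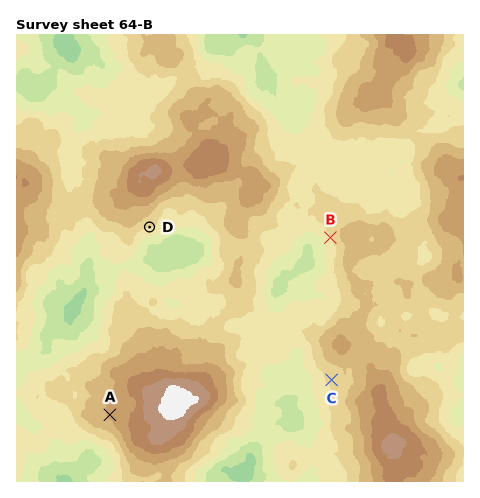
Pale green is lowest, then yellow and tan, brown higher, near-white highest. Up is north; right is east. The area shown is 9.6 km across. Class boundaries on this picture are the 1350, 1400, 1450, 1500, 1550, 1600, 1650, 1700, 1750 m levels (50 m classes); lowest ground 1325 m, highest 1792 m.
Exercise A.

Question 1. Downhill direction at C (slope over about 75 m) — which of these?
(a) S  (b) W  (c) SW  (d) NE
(c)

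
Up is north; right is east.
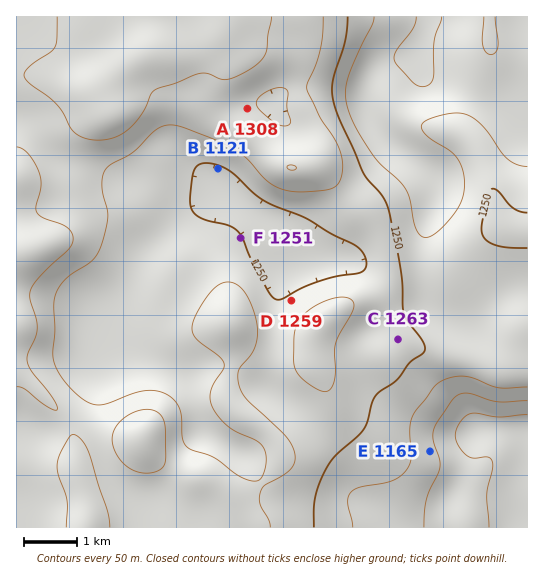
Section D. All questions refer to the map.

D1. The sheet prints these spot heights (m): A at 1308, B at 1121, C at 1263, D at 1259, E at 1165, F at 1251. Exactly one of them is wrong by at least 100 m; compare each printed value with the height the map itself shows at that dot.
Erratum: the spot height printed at B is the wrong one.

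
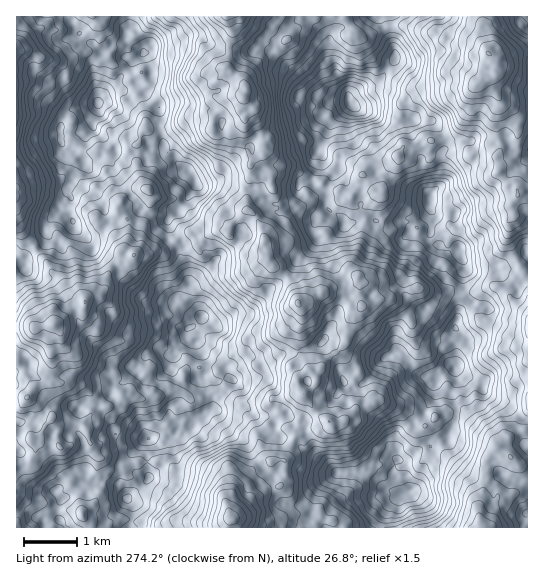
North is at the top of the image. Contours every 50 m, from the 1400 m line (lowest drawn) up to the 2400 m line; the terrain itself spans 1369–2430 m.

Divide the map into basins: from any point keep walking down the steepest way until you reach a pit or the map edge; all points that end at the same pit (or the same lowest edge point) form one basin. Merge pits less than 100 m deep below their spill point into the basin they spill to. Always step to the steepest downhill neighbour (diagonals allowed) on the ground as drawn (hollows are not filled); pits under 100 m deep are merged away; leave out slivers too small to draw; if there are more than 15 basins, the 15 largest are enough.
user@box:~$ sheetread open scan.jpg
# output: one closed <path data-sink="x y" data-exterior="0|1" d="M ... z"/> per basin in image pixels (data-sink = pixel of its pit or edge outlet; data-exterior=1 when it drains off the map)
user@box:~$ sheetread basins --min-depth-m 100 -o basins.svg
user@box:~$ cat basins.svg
<path data-sink="350 103" data-exterior="0" d="M482 16l-254 1 4 13-4 33-5 12-8 10 0 8 3 4 4 2 11-2-20 21-1 12 5 5 10-2 18-16-2 28 9 13-1 20-4 9 0 23-16 15-3 8 6 6 7 1 8 7 10 2 9 12 23 20 10 28 0 16-4 22 12 23-12 9 0 4 16 26 18 15 12-1 12-12 0-6-6-11 10-24-4-8-12-11 0-5 4-5 2-22 6-10 16-5 6-5-4-10-11-6-4-6-1 5-4 3-26 5 6-3 8-10-8-11-5-29-8-8 0-12-7-8-12-3 8-7 32-8 11 4-1 6 3 4 11 2 10-11 8-3 1-18 13-13 0-5 8-10 14 0 12-6 1 8 11 6 48-2 6 3 2 17 10 14 8 4 0 4-5 7 1 15-4 4-1 21 16 31-12 10-3 14 10 11 9 5 0-260-6-1-16 7-11 1-10-13-4-14z"/><path data-sink="98 103" data-exterior="0" d="M227 16l-211 1 1 310 18 1 19-4 8-4 11-11 10-2 4-8 14-6 8-22 12-10 8 0-8-6 2-6 10 6 16 0 6-4 8 0 6-3 8-8 14-7-10-5-11-11-18-6-1-17-8-9-6-15 0-25 3-10 5-6 28-2 17-10 9 0 6-2 6 0 3 2 19-20-11 2-4-2-3-4 0-8 8-10 5-12 4-33z"/><path data-sink="202 315" data-exterior="0" d="M219 229l-20 0-8 3-28 19-8 0-6 4-15 0-3 5-10 1-4 3-8 7-4 15-6 9-12 4-4 8-10 2-11 11-9 5-2 12 1 44 3 2 15-2 12 4 24 22 9-2 7-8 5-1 18 3 6-4 11 1 8-4 13 1 7 6 11 0 10-6 7 0 20 10 20-2 5 3 10-5 29-6-5-14 12-9-12-23 4-22 0-16-10-28-16-13-16-19-10-2-8-7-7-1-7-8z"/><path data-sink="409 491" data-exterior="0" d="M383 401l-6 0-20 8-16 15-14-1-6 4-20-2-17 36 1 16-4 8-11 3-11 8-5 1-21 21 8-1 24 6 44-14 9 2 4 8 9 1 12 8 138 0-2-23 8-22 0-22 9-11-1-9-32-26-21 0-17 10-12-12z"/><path data-sink="455 366" data-exterior="0" d="M485 289l-18 6-28 0-18-6 10 20-5 7-9 3-7 0-11-15-14-5-30 10-6 10-2 22-4 5 1 8 11 8 4 8-10 24 6 11 0 5 22-9 6 0 30 12 12 12 13-9 21-3 7 3 11 11 9 5 9 9 2 7 10-11 16-6 0-10 5-8 0-79-15 2-32-17-1-16z"/><path data-sink="430 199" data-exterior="0" d="M431 141l-12 6-14 0-8 10 0 5-12 11-2 8 0 12-4 10 4 16-14 27-17 17 1 10 9 10 11 6 5 11 11-1 8-8 18-3 24 7 28 0 14-3 8-5 10 0 10 8 3-12 12-10-16-31 1-21 4-4-1-15 5-7 0-4-8-4-10-14-2-17-6-3-48 2-11-6z"/><path data-sink="149 438" data-exterior="0" d="M179 392l-9 0-8 4-11-1-6 4-18-3-5 1-7 8-13 3-11 7-7 10 4 6 1 11 7 12 17 13 10 0 18-6 21-1 7 3 6 6 27 3 19 13 6 22 1-8 7-12 24-23 12-3-7-6-3-5-1-12 9-9-1-2 4-8 9-8 4-10 8-6-20 4-10 5-5-3-20 2-20-10-7 0-10 6-11 0z"/><path data-sink="195 183" data-exterior="0" d="M211 115l-21 2-17 10-28 2-5 6-3 10 0 25 6 15 8 9 1 17 18 6 11 11 9 4 9-3 30 2 2-6 16-15 0-23 4-9 1-20-9-13 2-27-18 15-10 2-5-5 1-13z"/><path data-sink="127 499" data-exterior="0" d="M101 457l-4 6 0 8 4 10 0 9-6 13-14 11 8 8 2 6 136 0 2-2 2-8-10-33-8-8-16-6-22-2-6-6-7-3-21 1-18 6-10 0z"/><path data-sink="527 513" data-exterior="1" d="M497 448l-10 13 0 22-8 22 1 20 2 3 45 0 1-61-10-2-7-8-9-2z"/><path data-sink="527 17" data-exterior="1" d="M527 16l-44 1-2 16 4 14 10 13 33-9z"/>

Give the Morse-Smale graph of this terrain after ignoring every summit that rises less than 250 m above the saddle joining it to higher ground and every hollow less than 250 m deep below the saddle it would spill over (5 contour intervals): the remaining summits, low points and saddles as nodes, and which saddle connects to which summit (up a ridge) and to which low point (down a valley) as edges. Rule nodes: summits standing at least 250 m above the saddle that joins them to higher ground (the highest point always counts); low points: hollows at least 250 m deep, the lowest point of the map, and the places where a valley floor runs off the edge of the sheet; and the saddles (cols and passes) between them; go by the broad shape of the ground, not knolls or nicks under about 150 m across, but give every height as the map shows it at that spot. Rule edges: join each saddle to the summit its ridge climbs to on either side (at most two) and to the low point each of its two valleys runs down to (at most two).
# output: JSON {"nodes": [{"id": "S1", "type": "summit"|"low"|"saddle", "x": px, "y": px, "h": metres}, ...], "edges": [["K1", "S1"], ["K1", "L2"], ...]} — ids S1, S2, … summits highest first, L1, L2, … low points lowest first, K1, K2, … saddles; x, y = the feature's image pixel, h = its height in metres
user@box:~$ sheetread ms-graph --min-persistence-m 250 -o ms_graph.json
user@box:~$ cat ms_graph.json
{"nodes": [
{"id": "S1", "type": "summit", "x": 231, "y": 519, "h": 2430},
{"id": "S2", "type": "summit", "x": 487, "y": 54, "h": 2402},
{"id": "S3", "type": "summit", "x": 227, "y": 17, "h": 2373},
{"id": "S4", "type": "summit", "x": 54, "y": 325, "h": 2346},
{"id": "S5", "type": "summit", "x": 298, "y": 303, "h": 2308},
{"id": "S6", "type": "summit", "x": 482, "y": 527, "h": 2245},
{"id": "L1", "type": "low", "x": 350, "y": 103, "h": 1369},
{"id": "L2", "type": "low", "x": 97, "y": 103, "h": 1482},
{"id": "L3", "type": "low", "x": 409, "y": 491, "h": 1508},
{"id": "L4", "type": "low", "x": 202, "y": 315, "h": 1519},
{"id": "K1", "type": "saddle", "x": 297, "y": 435, "h": 2036},
{"id": "K2", "type": "saddle", "x": 246, "y": 189, "h": 2031},
{"id": "K3", "type": "saddle", "x": 239, "y": 239, "h": 2031},
{"id": "K4", "type": "saddle", "x": 517, "y": 259, "h": 1932},
{"id": "K5", "type": "saddle", "x": 175, "y": 241, "h": 1883},
{"id": "K6", "type": "saddle", "x": 326, "y": 193, "h": 1827},
{"id": "K7", "type": "saddle", "x": 77, "y": 489, "h": 1818},
{"id": "K8", "type": "saddle", "x": 322, "y": 145, "h": 1676}],
"edges": [["K1", "S1"], ["K1", "S5"], ["K1", "L3"], ["K1", "L4"], ["K2", "S3"], ["K2", "S5"], ["K2", "L1"], ["K2", "L2"], ["K3", "S5"], ["K3", "L1"], ["K3", "L4"], ["K4", "S2"], ["K4", "S6"], ["K4", "L1"], ["K4", "L3"], ["K5", "S4"], ["K5", "S5"], ["K5", "L2"], ["K5", "L4"], ["K6", "S2"], ["K6", "S5"], ["K6", "L1"], ["K6", "L3"], ["K7", "S1"], ["K7", "S4"], ["K7", "L4"], ["K8", "S2"], ["K8", "S3"], ["K8", "L1"]]}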